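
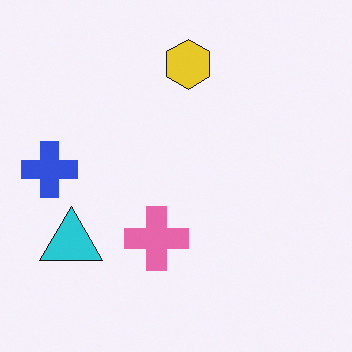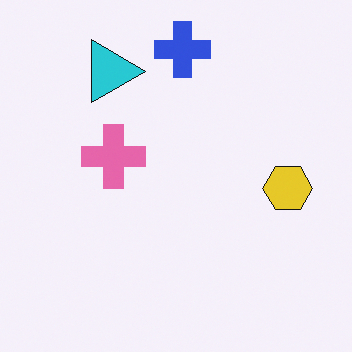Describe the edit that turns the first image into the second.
It was rotated 90° clockwise.

The blue cross sits in the left of the first image and the top of the second — consistent with a whole-image 90° clockwise rotation.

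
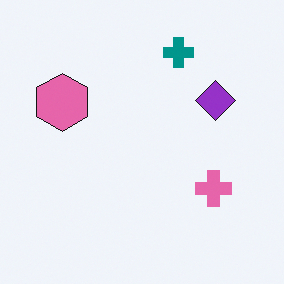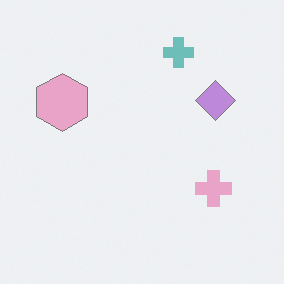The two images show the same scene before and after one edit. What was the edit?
This is the original image given much lower contrast.

Tones are pushed toward mid-grey across the whole image — a global contrast change.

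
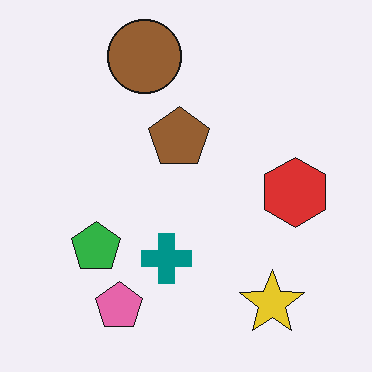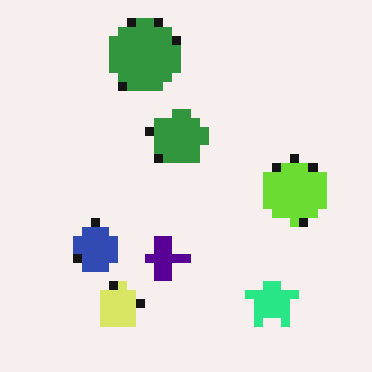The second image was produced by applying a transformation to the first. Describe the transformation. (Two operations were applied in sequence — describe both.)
The second image is the first hue-shifted noticeably, then heavily pixelated into large blocks.

Every shape's color has rotated by the same amount around the hue wheel — a uniform hue shift. Shapes are reduced to large square blocks; fine edges and outlines are lost — a downscale-then-upscale (mosaic) effect.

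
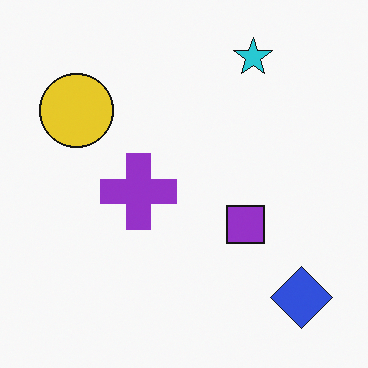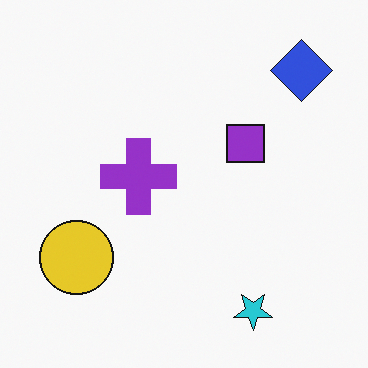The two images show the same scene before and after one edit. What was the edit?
Flipped vertically (top ↔ bottom).

The cyan star is in the top-right of the first image and the bottom-right of the second — shapes on opposite sides of the horizontal midline have swapped in a mirror flip.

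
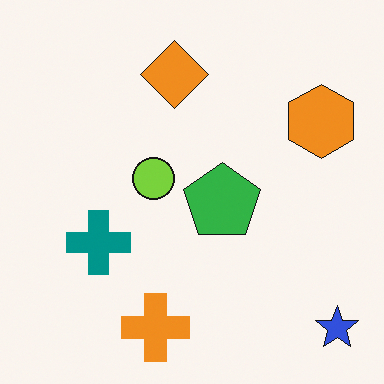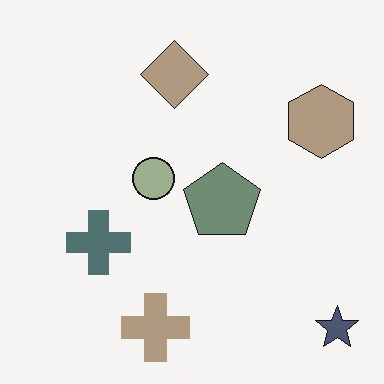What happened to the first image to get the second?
It was heavily desaturated.

All colors are more muted and greyish — a global saturation change.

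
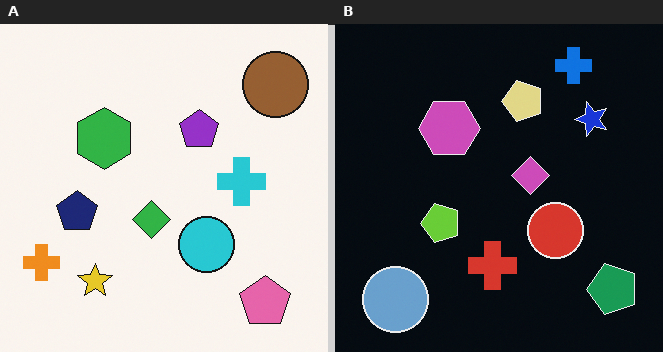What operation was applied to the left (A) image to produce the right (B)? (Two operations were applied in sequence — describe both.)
The right (B) image is the left (A) transposed (reflected across the top-left ↔ bottom-right diagonal), then color-inverted (negative).

Shapes have swapped their row and column positions — what was in the top-right is now in the bottom-left — a diagonal reflection. The light background has become dark and every shape's color is its complement — a photographic negative.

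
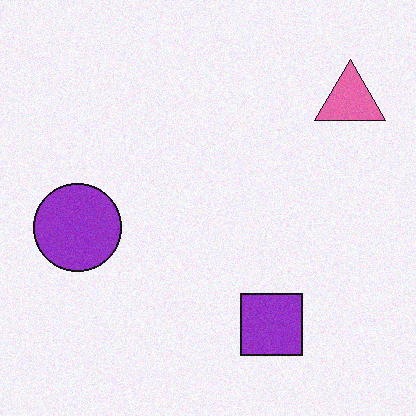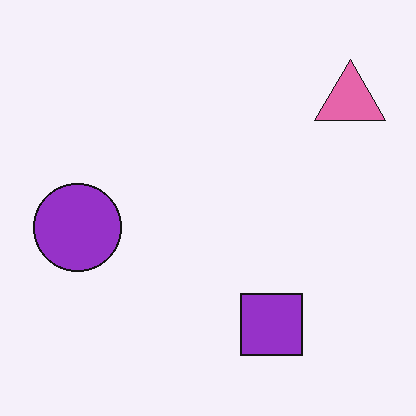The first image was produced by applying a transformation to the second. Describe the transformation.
The first image is the second degraded with subtle gaussian noise.

Random speckle covers the whole image, including the flat background.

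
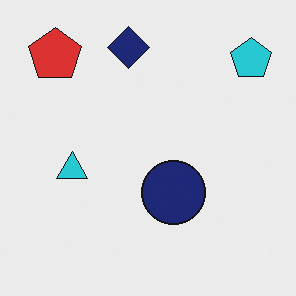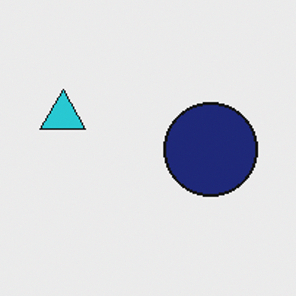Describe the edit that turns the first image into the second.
This is the original image cropped slightly and scaled back up.

The visible shapes are larger and the field of view is narrower; shapes near the original edges may be partly or wholly outside the frame — a crop-and-rescale.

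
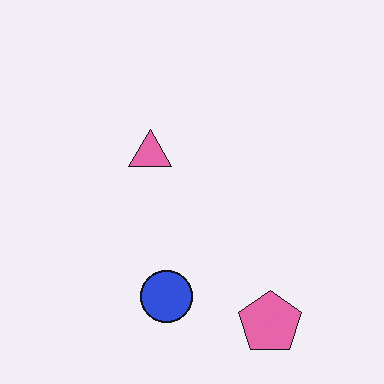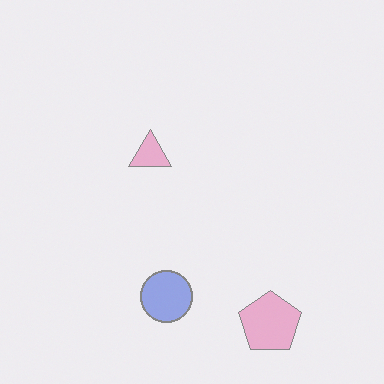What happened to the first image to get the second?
It was washed out (contrast reduced).

Tones are pushed toward mid-grey across the whole image — a global contrast change.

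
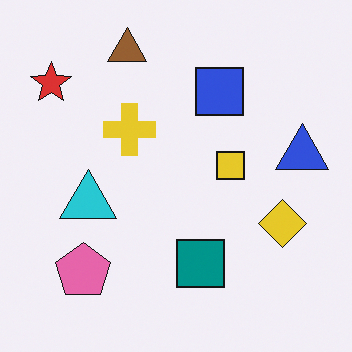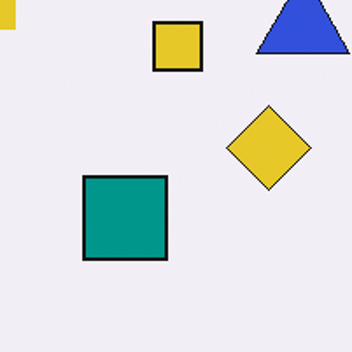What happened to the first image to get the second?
This is the original image cropped tightly and scaled back up.

The visible shapes are larger and the field of view is narrower; shapes near the original edges may be partly or wholly outside the frame — a crop-and-rescale.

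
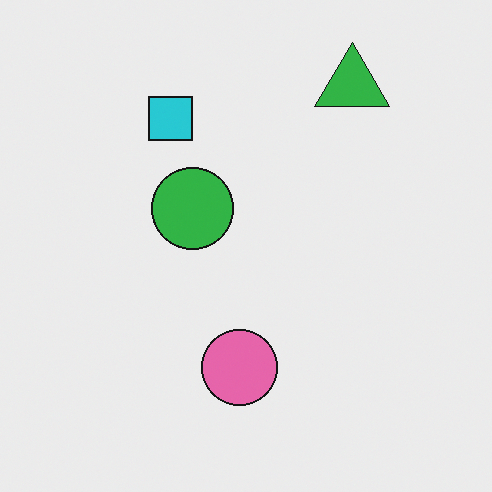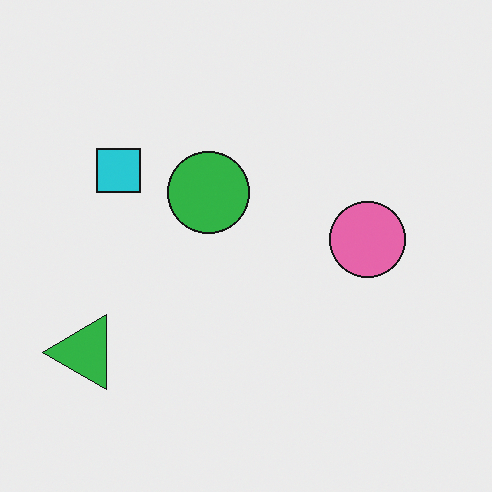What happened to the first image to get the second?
The second image is the first transposed (reflected across the top-left ↔ bottom-right diagonal).

Shapes have swapped their row and column positions — what was in the top-right is now in the bottom-left — a diagonal reflection.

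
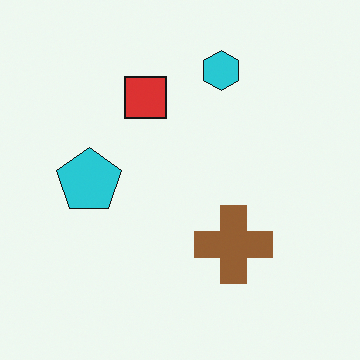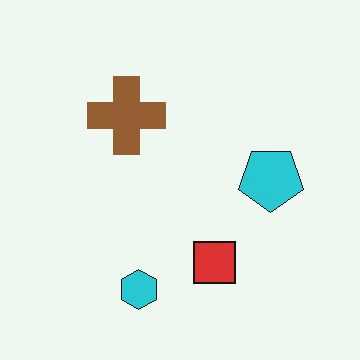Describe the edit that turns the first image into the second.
This is the original image rotated 180°.

The cyan hexagon sits in the top of the first image and the bottom of the second — consistent with a whole-image 180° rotation.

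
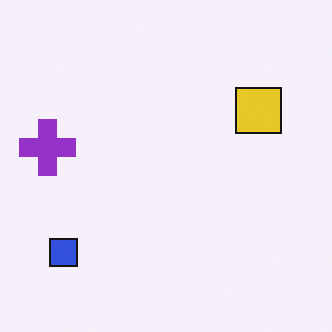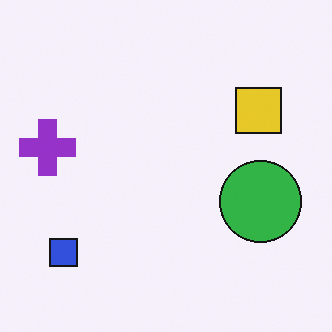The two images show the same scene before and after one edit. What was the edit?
The second image is the first overlaid with an additional green circle.

A green circle appears in the second image that is absent from the first.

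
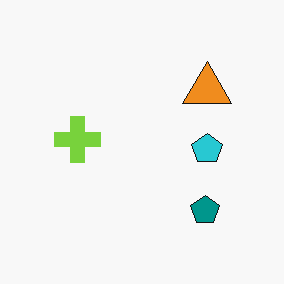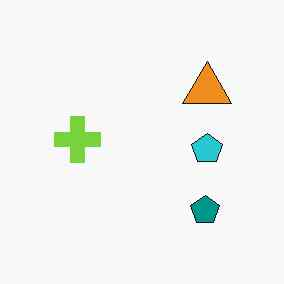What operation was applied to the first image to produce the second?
It was JPEG-compressed with visible artifacts.

Blocky 8×8 compression artifacts appear around shape edges and the flat background shows ringing — characteristic JPEG degradation.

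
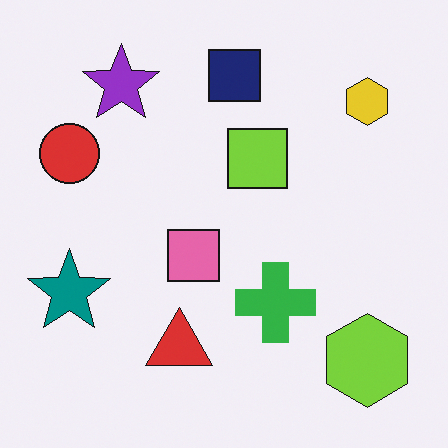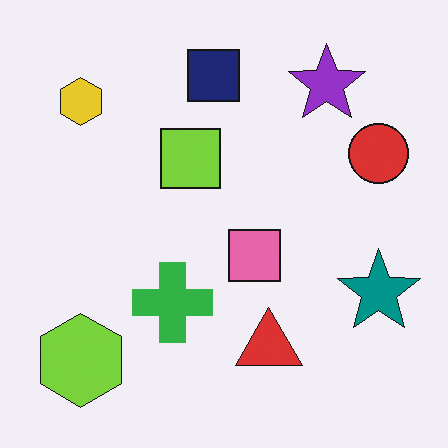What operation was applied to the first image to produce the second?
This is the original image flipped horizontally (left ↔ right).

The teal star is in the left of the first image and the right of the second — shapes on opposite sides of the vertical midline have swapped in a mirror flip.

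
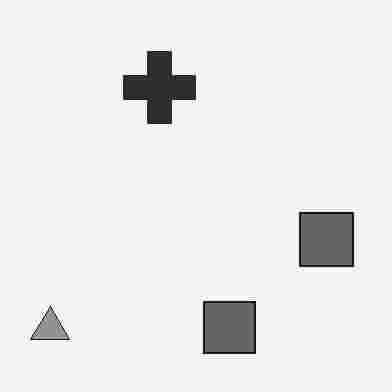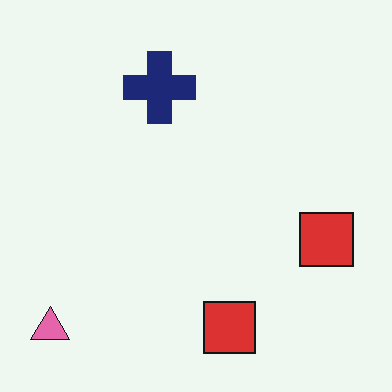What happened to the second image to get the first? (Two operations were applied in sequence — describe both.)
Converted to grayscale, then heavily JPEG-compressed with obvious blocking artifacts.

All color is removed — every shape is now a shade of grey. Blocky 8×8 compression artifacts appear around shape edges and the flat background shows ringing — characteristic JPEG degradation.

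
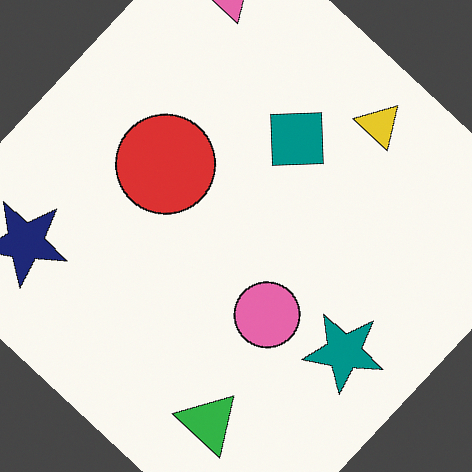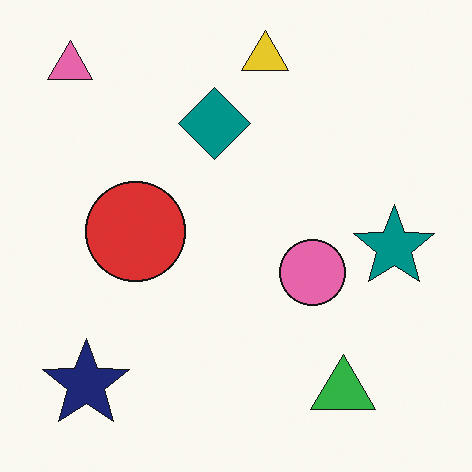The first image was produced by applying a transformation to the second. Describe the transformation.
This is the original image rotated clockwise by a large amount — several tens of degrees.

Every shape is tilted by the same angle and the image corners show triangular fill wedges — a whole-image rotation by a non-right angle.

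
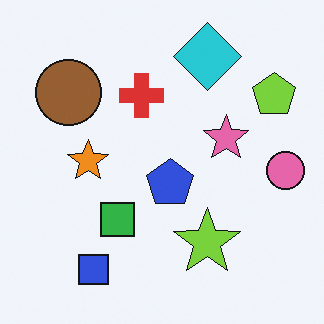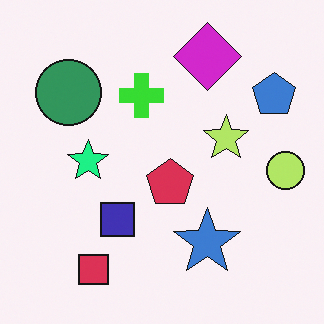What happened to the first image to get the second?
This is the original image hue-shifted noticeably.

Every shape's color has rotated by the same amount around the hue wheel — a uniform hue shift.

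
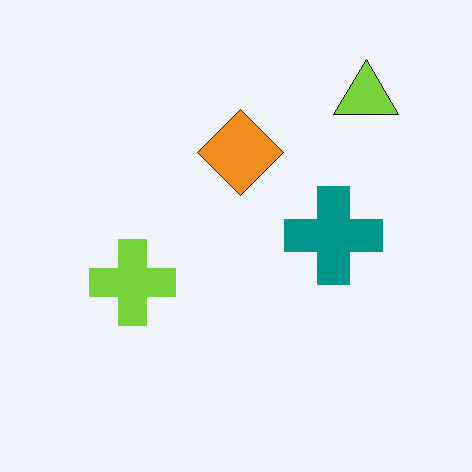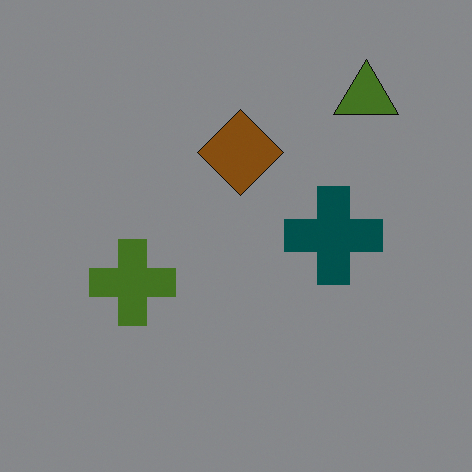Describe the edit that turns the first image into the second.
This is the original image substantially darkened.

Every pixel — background and shapes alike — is uniformly darkened.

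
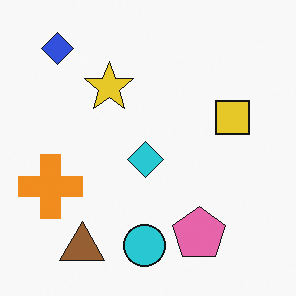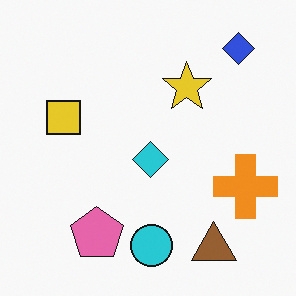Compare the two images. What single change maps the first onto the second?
This is the original image flipped horizontally (left ↔ right).

The orange cross is in the left of the first image and the right of the second — shapes on opposite sides of the vertical midline have swapped in a mirror flip.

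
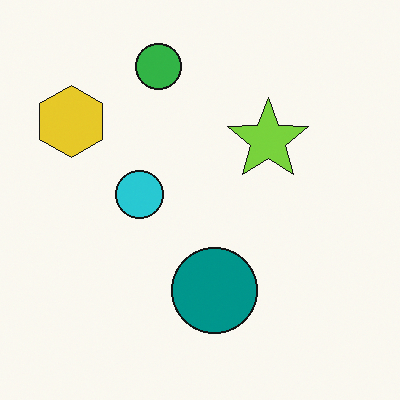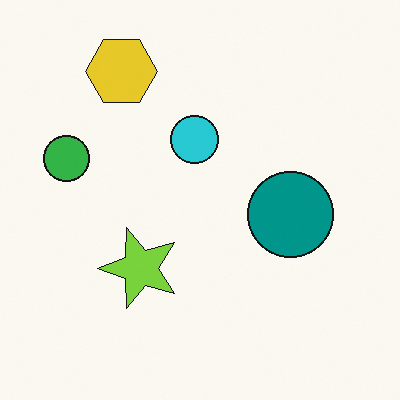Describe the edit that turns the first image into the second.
The image was transposed (reflected across the top-left ↔ bottom-right diagonal).

Shapes have swapped their row and column positions — what was in the top-right is now in the bottom-left — a diagonal reflection.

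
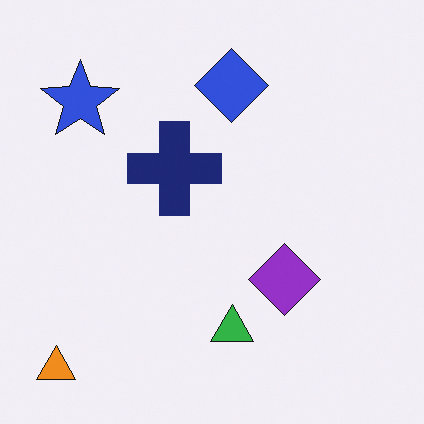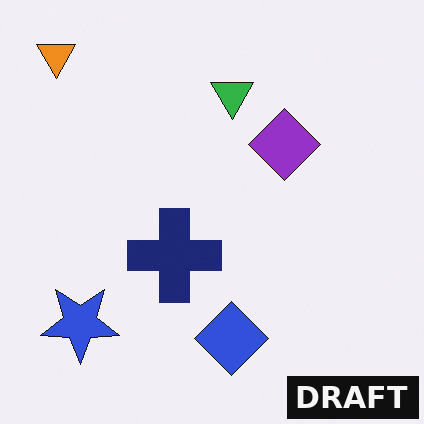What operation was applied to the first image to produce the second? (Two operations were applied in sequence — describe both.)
The image was flipped vertically (top ↔ bottom), then watermarked with the text "DRAFT" in the lower-right corner.

The orange triangle is in the bottom-left of the first image and the top-left of the second — shapes on opposite sides of the horizontal midline have swapped in a mirror flip. A dark label reading "DRAFT" appears in the lower-right corner.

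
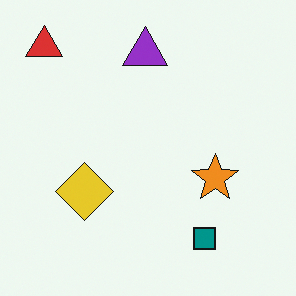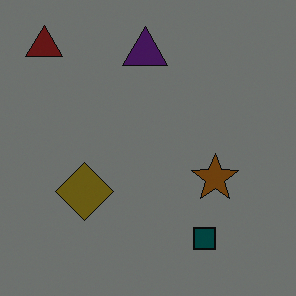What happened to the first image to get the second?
This is the original image substantially darkened.

Every pixel — background and shapes alike — is uniformly darkened.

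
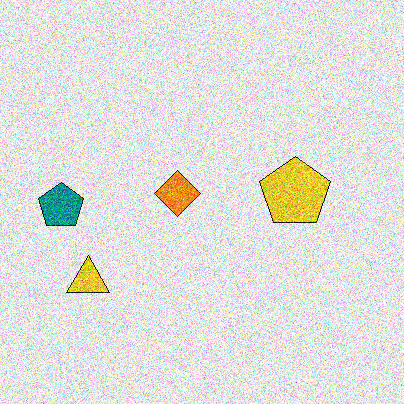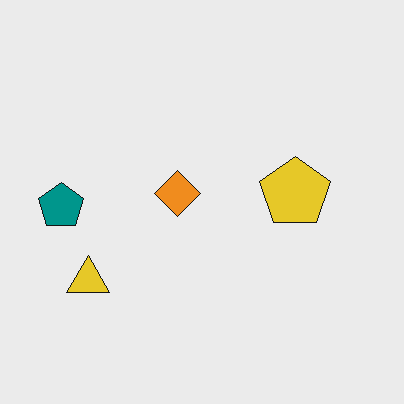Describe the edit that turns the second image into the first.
The image was degraded with strong gaussian noise.

Random speckle covers the whole image, including the flat background.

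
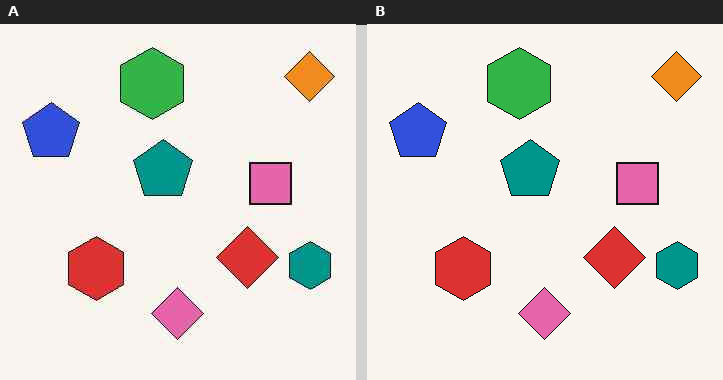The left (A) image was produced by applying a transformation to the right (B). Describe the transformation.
Given moderate JPEG compression.

Blocky 8×8 compression artifacts appear around shape edges and the flat background shows ringing — characteristic JPEG degradation.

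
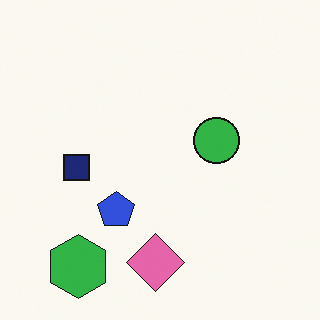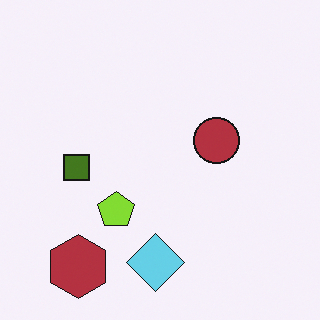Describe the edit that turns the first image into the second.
The image was hue-shifted by a large amount.

Every shape's color has rotated by the same amount around the hue wheel — a uniform hue shift.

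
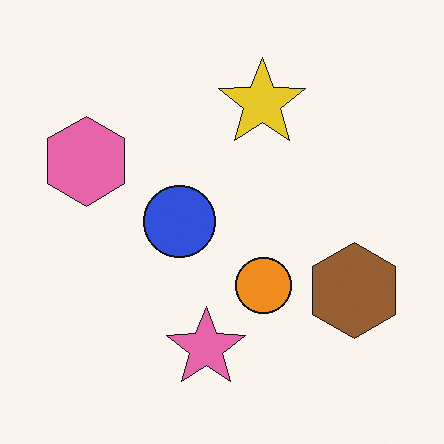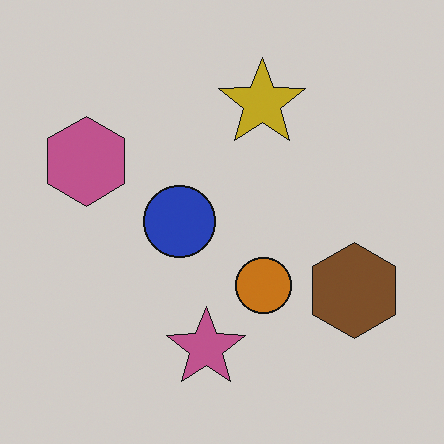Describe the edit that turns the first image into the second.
The second image is the first slightly darkened.

Every pixel — background and shapes alike — is uniformly darkened.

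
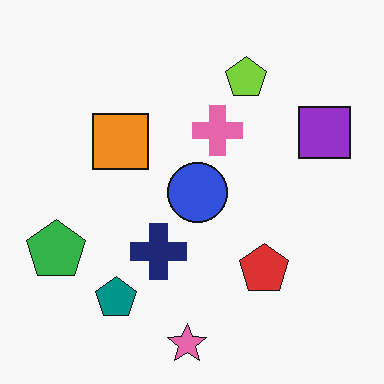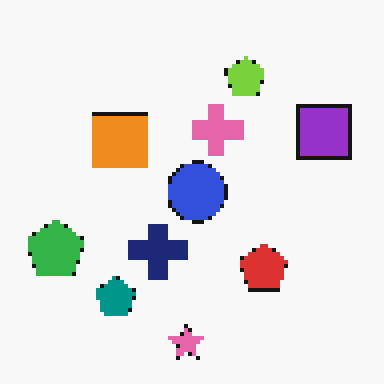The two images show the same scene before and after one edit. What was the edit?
The second image is the first mildly pixelated.

Shapes are reduced to large square blocks; fine edges and outlines are lost — a downscale-then-upscale (mosaic) effect.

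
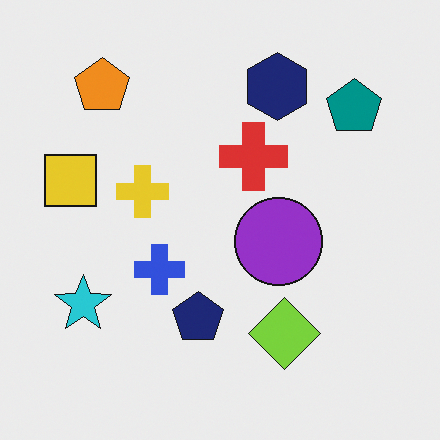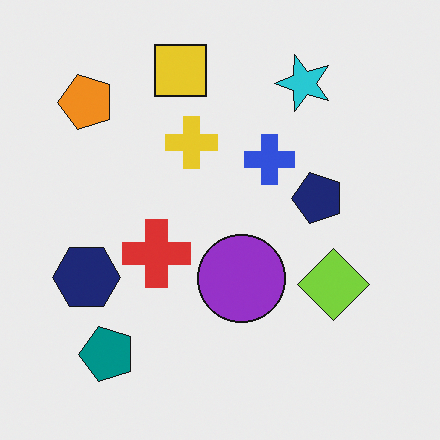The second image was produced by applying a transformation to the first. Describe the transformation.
Transposed (reflected across the top-left ↔ bottom-right diagonal).

Shapes have swapped their row and column positions — what was in the top-right is now in the bottom-left — a diagonal reflection.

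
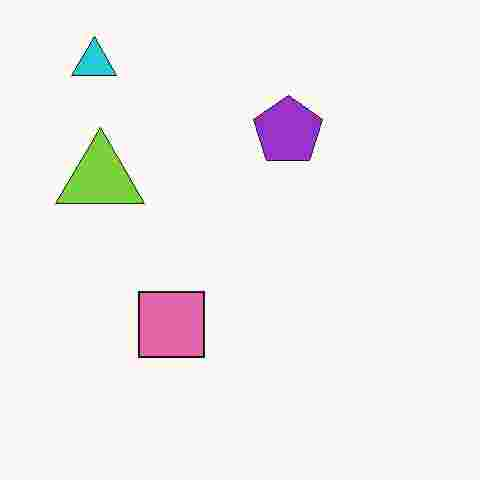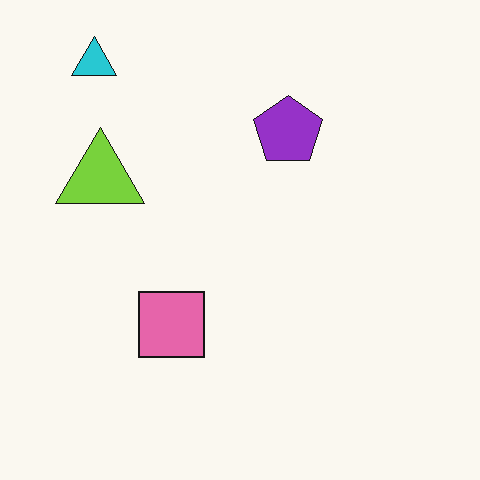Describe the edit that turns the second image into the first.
The transformation is: degraded with heavy JPEG compression.

Blocky 8×8 compression artifacts appear around shape edges and the flat background shows ringing — characteristic JPEG degradation.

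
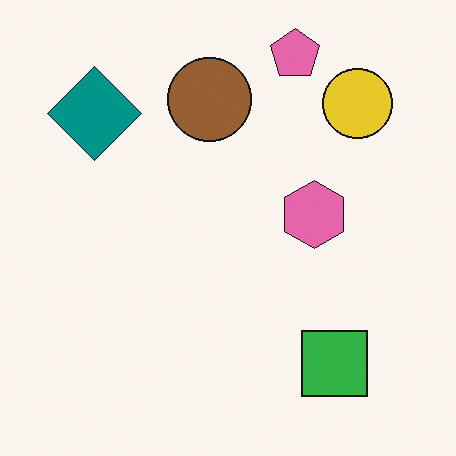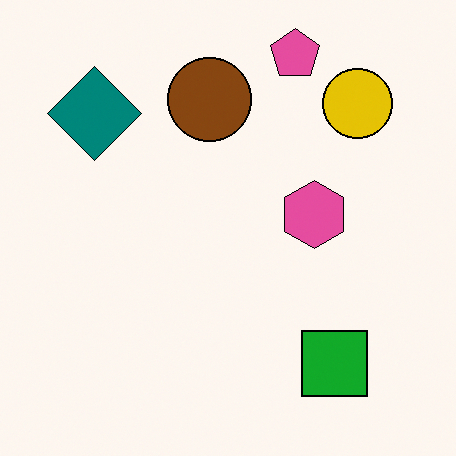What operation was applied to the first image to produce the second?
This is the original image given slightly increased contrast.

Tones are pushed away from mid-grey across the whole image — a global contrast change.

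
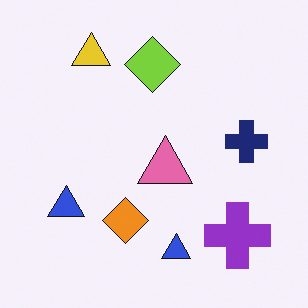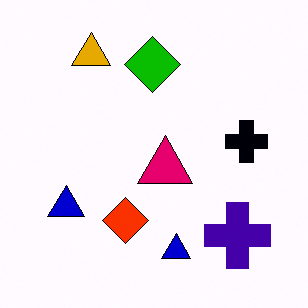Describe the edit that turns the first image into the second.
The second image is the first given much higher contrast.

Tones are pushed away from mid-grey across the whole image — a global contrast change.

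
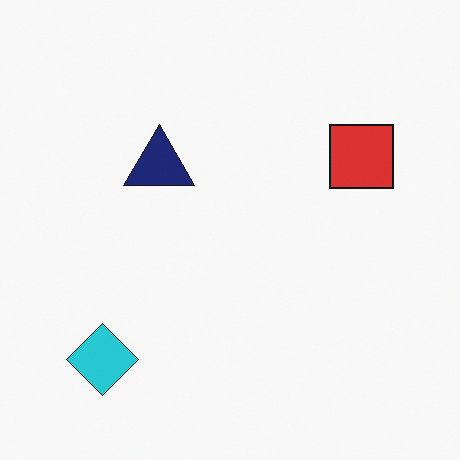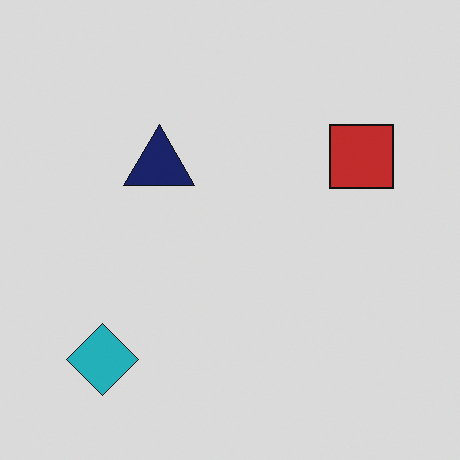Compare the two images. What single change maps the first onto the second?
The second image is the first slightly darkened.

Every pixel — background and shapes alike — is uniformly darkened.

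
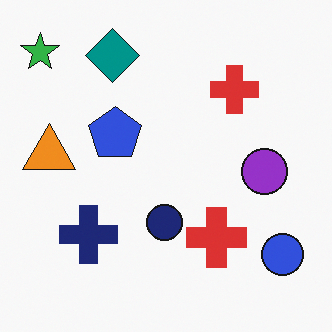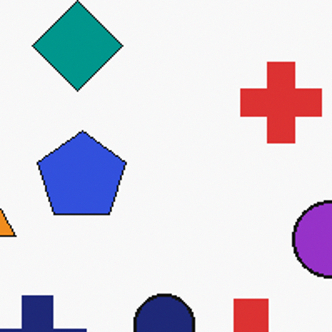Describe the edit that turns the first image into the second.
Cropped to a noticeably smaller region and rescaled.

The visible shapes are larger and the field of view is narrower; shapes near the original edges may be partly or wholly outside the frame — a crop-and-rescale.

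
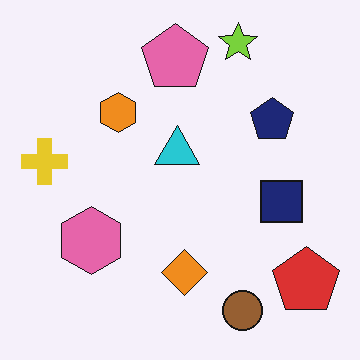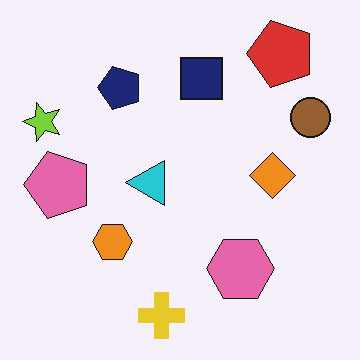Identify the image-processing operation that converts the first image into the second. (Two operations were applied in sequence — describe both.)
This is the original image rotated 90° counter-clockwise, then JPEG-compressed with visible artifacts.

The red pentagon sits in the bottom-right of the first image and the top-right of the second — consistent with a whole-image 90° counter-clockwise rotation. Blocky 8×8 compression artifacts appear around shape edges and the flat background shows ringing — characteristic JPEG degradation.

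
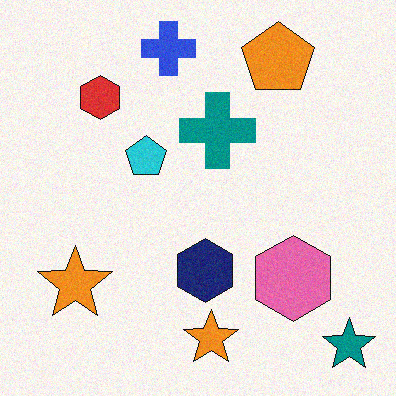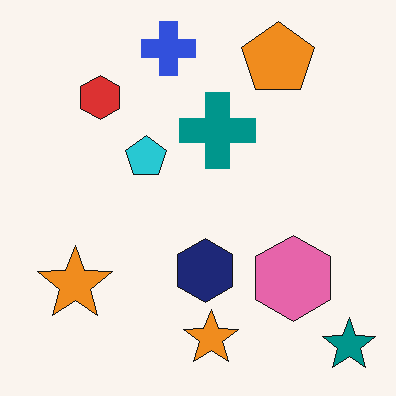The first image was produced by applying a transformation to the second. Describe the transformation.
Degraded with light additive noise.

Random speckle covers the whole image, including the flat background.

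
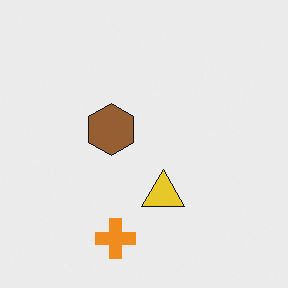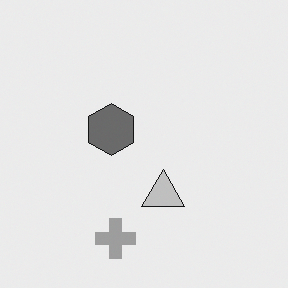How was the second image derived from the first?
The image was converted to grayscale.

All color is removed — every shape is now a shade of grey.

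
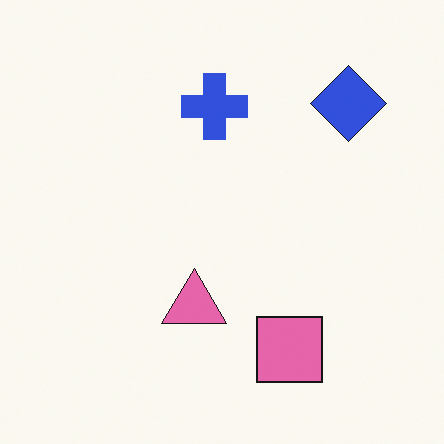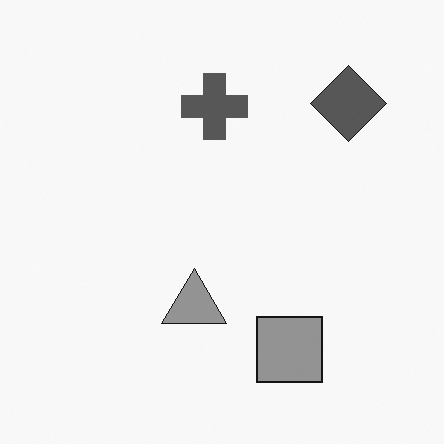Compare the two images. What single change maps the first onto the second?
The transformation is: converted to grayscale.

All color is removed — every shape is now a shade of grey.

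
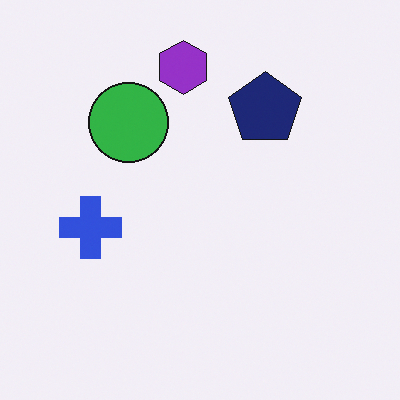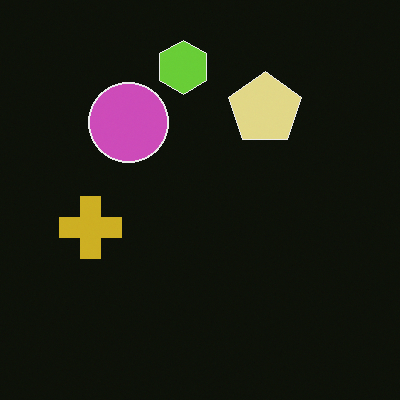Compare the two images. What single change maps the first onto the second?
It was color-inverted (negative).

The light background has become dark and every shape's color is its complement — a photographic negative.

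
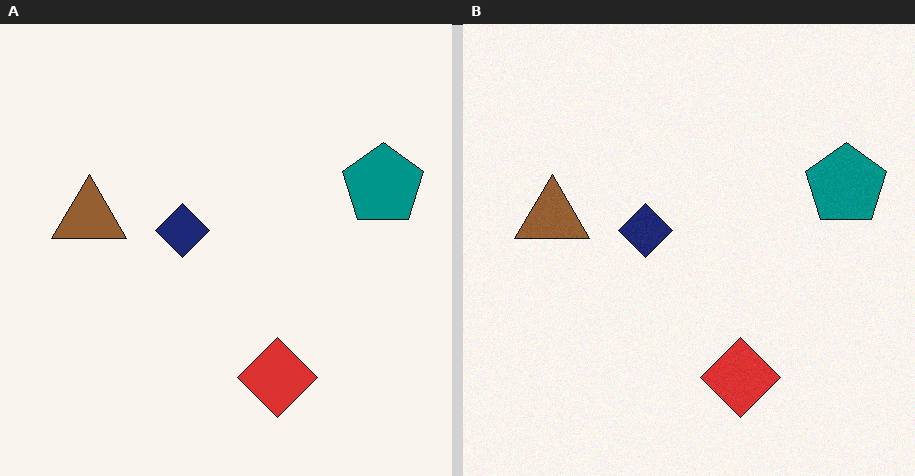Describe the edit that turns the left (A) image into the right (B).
The image was degraded with subtle gaussian noise.

Random speckle covers the whole image, including the flat background.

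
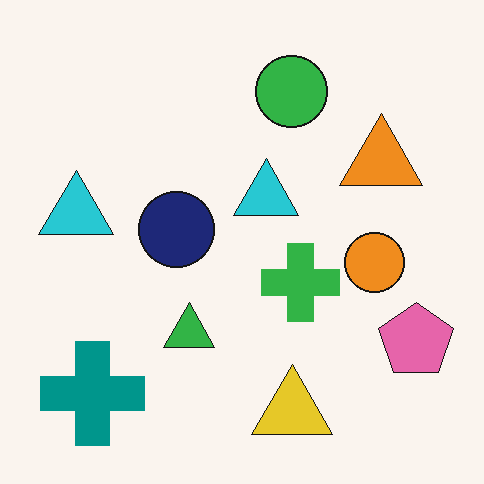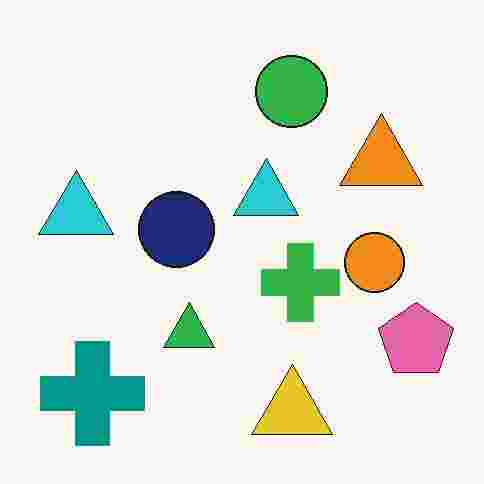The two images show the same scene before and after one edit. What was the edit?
This is the original image degraded with heavy JPEG compression.

Blocky 8×8 compression artifacts appear around shape edges and the flat background shows ringing — characteristic JPEG degradation.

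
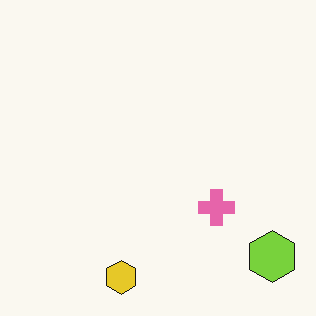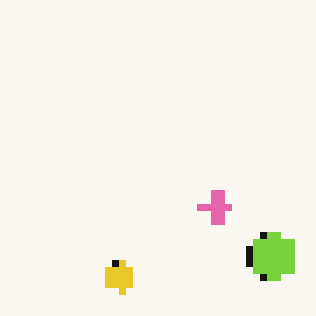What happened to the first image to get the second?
The second image is the first pixelated into visible square blocks.

Shapes are reduced to large square blocks; fine edges and outlines are lost — a downscale-then-upscale (mosaic) effect.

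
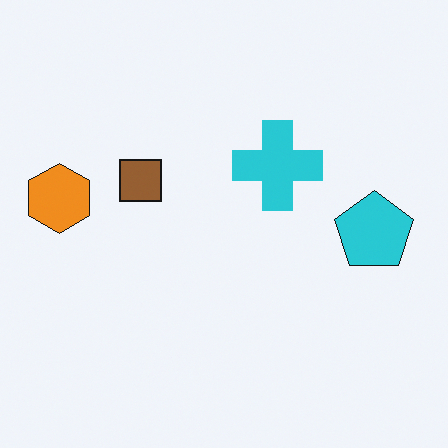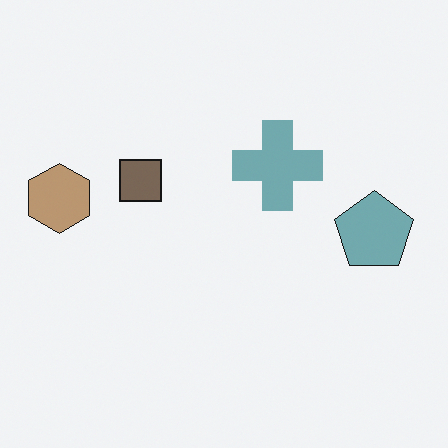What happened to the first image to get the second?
It was made much more muted (saturation change).

All colors are more muted and greyish — a global saturation change.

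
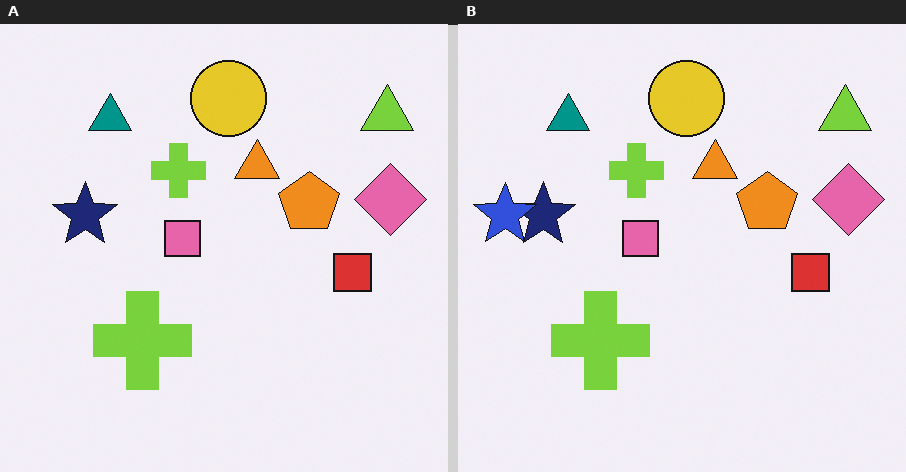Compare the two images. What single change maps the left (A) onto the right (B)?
It was overlaid with an additional blue star.

A blue star appears in the right (B) image that is absent from the left (A).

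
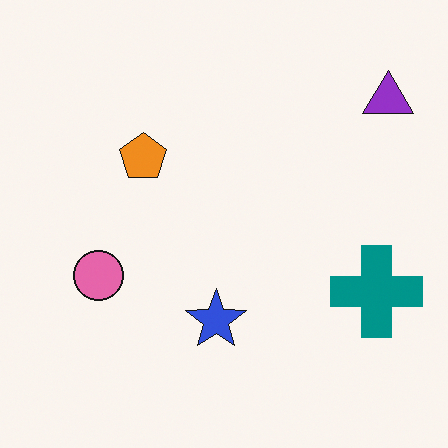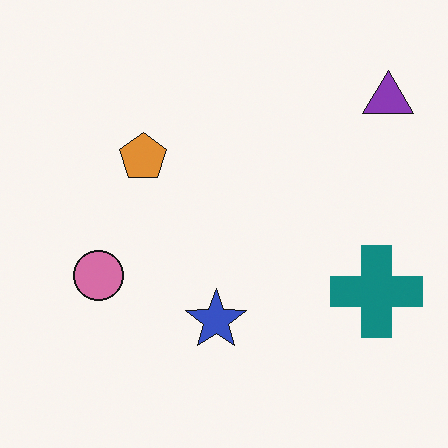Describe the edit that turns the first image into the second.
It was slightly desaturated.

All colors are more muted and greyish — a global saturation change.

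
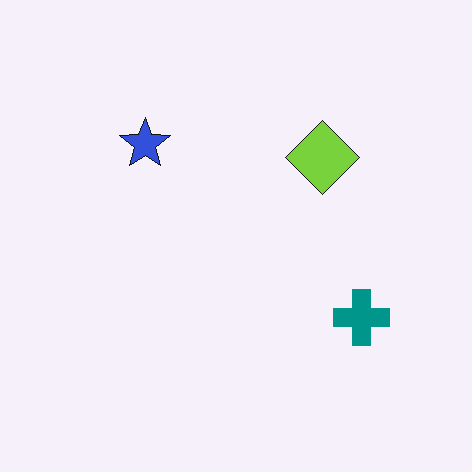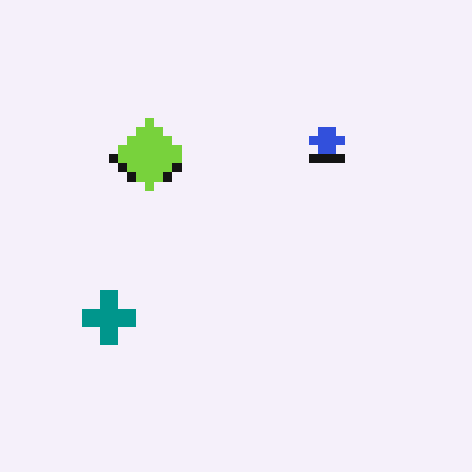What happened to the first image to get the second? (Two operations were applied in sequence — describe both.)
The image was flipped horizontally (left ↔ right), then coarsely pixelated.

The teal cross is in the bottom-right of the first image and the bottom-left of the second — shapes on opposite sides of the vertical midline have swapped in a mirror flip. Shapes are reduced to large square blocks; fine edges and outlines are lost — a downscale-then-upscale (mosaic) effect.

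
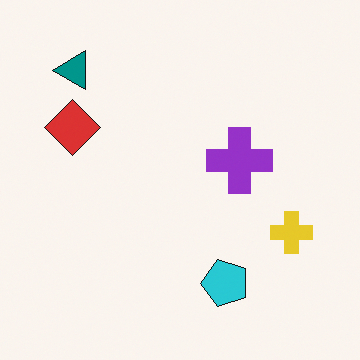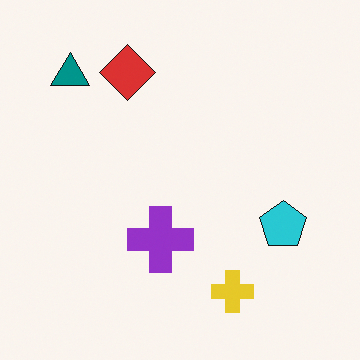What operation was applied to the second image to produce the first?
Transposed (reflected across the top-left ↔ bottom-right diagonal).

Shapes have swapped their row and column positions — what was in the top-right is now in the bottom-left — a diagonal reflection.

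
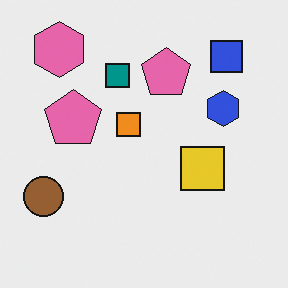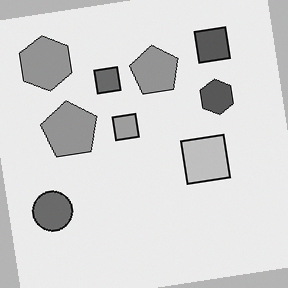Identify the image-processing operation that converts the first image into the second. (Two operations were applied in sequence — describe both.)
This is the original image rotated counter-clockwise by a slight angle, then converted to grayscale.

Every shape is tilted by the same angle and the image corners show triangular fill wedges — a whole-image rotation by a non-right angle. All color is removed — every shape is now a shade of grey.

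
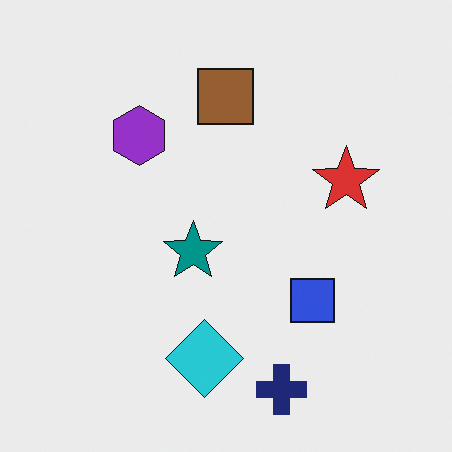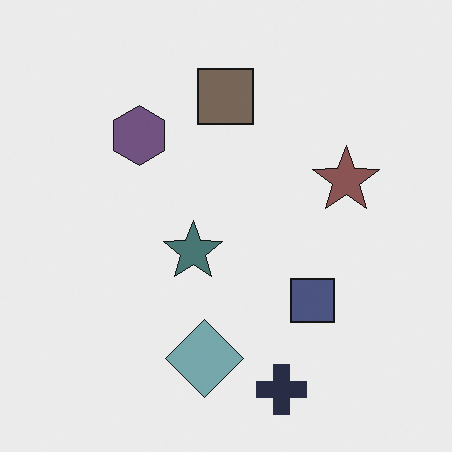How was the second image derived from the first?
The second image is the first heavily desaturated.

All colors are more muted and greyish — a global saturation change.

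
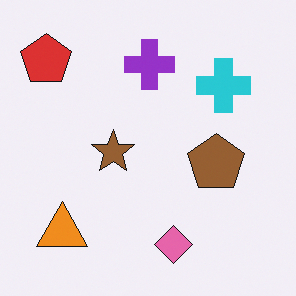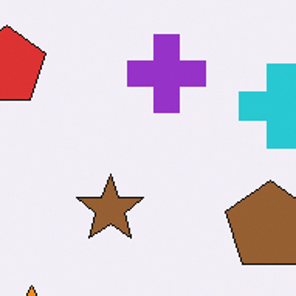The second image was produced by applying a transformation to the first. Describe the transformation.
The second image is the first cropped slightly and scaled back up.

The visible shapes are larger and the field of view is narrower; shapes near the original edges may be partly or wholly outside the frame — a crop-and-rescale.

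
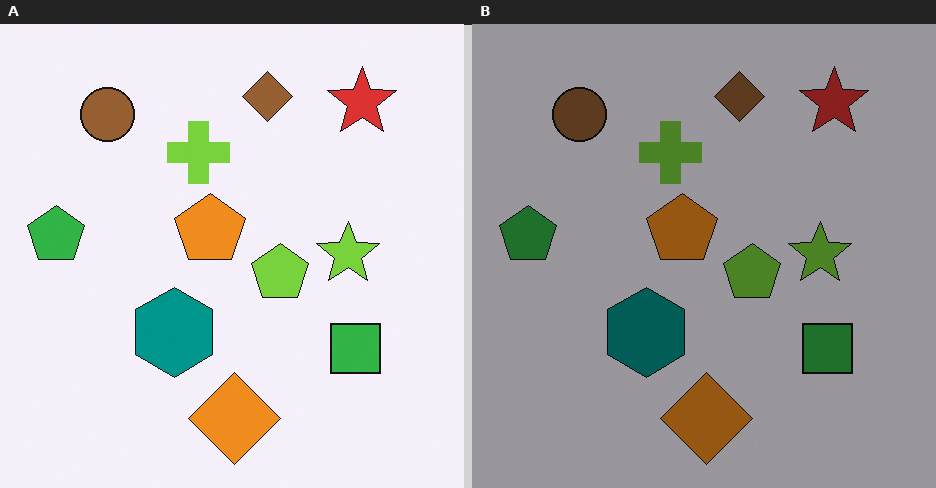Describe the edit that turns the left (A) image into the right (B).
The image was darkened a lot.

Every pixel — background and shapes alike — is uniformly darkened.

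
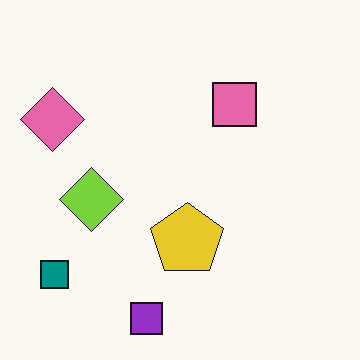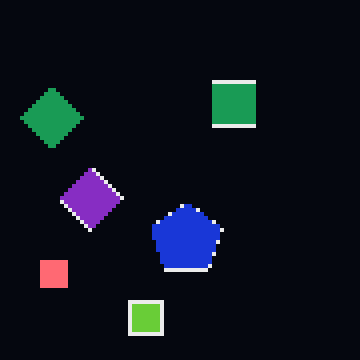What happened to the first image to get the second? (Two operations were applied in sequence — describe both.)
This is the original image color-inverted (negative), then mildly pixelated.

The light background has become dark and every shape's color is its complement — a photographic negative. Shapes are reduced to large square blocks; fine edges and outlines are lost — a downscale-then-upscale (mosaic) effect.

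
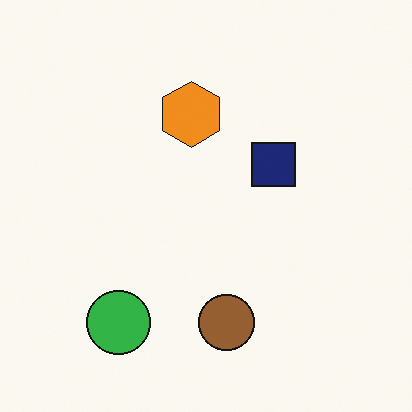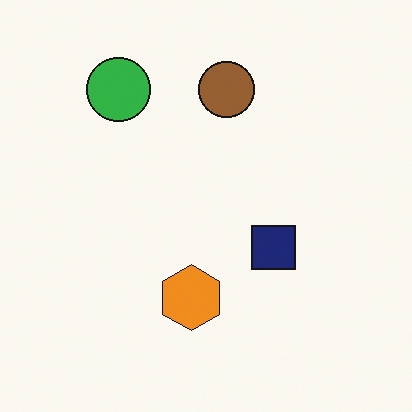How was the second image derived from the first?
The image was flipped vertically (top ↔ bottom).

The brown circle is in the bottom of the first image and the top of the second — shapes on opposite sides of the horizontal midline have swapped in a mirror flip.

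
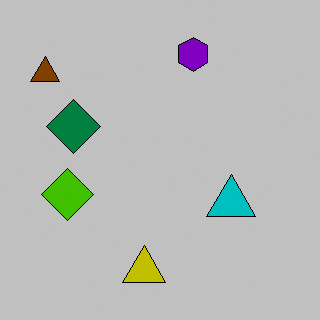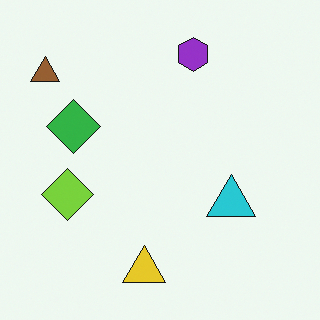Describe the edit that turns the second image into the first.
This is the original image heavily posterized to just a handful of flat colors.

Each flat color has snapped to a coarser quantized level — most visibly, the near-white background has dropped to a flat grey.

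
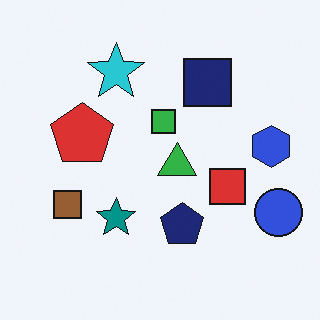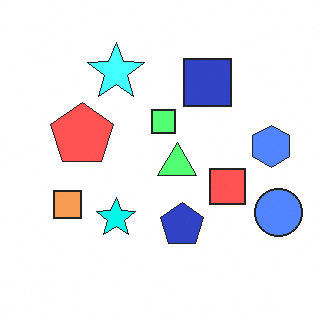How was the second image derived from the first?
Substantially brightened.

Every pixel — background and shapes alike — is uniformly brightened.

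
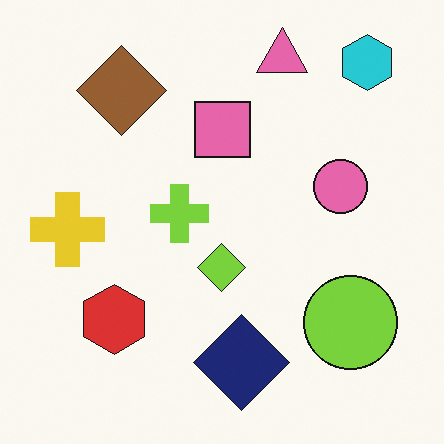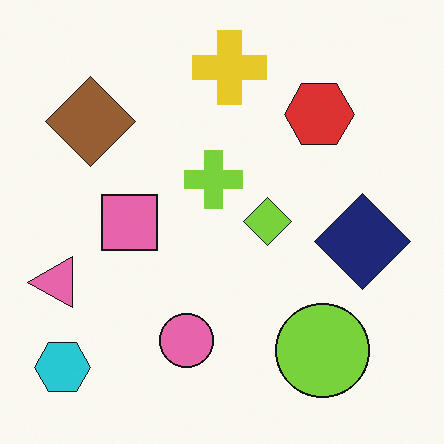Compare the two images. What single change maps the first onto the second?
It was transposed (reflected across the top-left ↔ bottom-right diagonal).

Shapes have swapped their row and column positions — what was in the top-right is now in the bottom-left — a diagonal reflection.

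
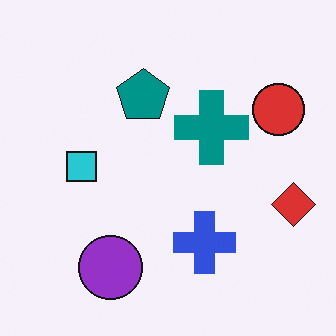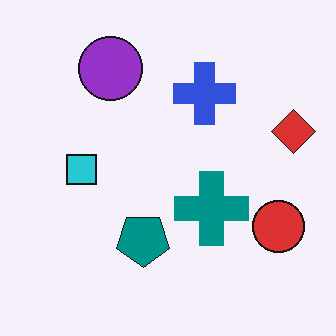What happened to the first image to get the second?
Flipped vertically (top ↔ bottom).

The purple circle is in the bottom-left of the first image and the top-left of the second — shapes on opposite sides of the horizontal midline have swapped in a mirror flip.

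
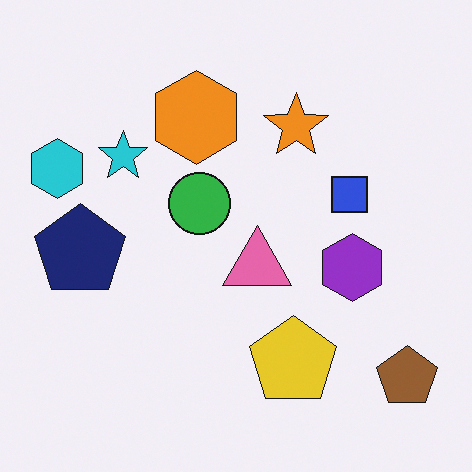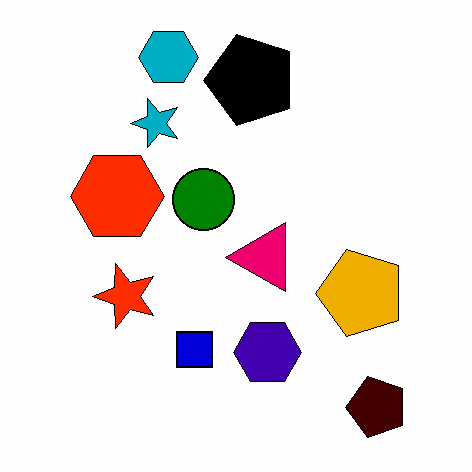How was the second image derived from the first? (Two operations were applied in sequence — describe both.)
It was transposed (reflected across the top-left ↔ bottom-right diagonal), then given much higher contrast.

Shapes have swapped their row and column positions — what was in the top-right is now in the bottom-left — a diagonal reflection. Tones are pushed away from mid-grey across the whole image — a global contrast change.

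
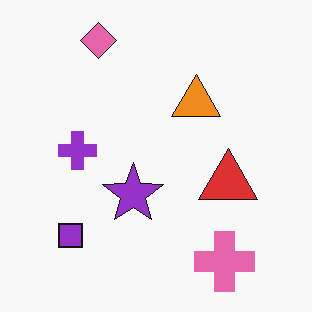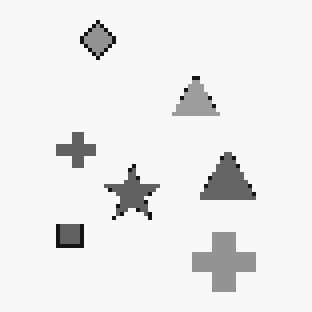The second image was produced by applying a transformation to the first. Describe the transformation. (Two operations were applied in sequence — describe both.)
This is the original image lightly pixelated (a mild mosaic effect), then converted to grayscale.

Shapes are reduced to large square blocks; fine edges and outlines are lost — a downscale-then-upscale (mosaic) effect. All color is removed — every shape is now a shade of grey.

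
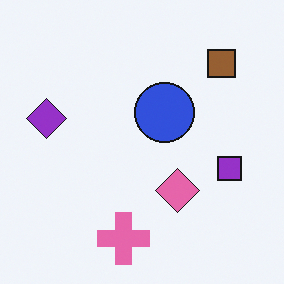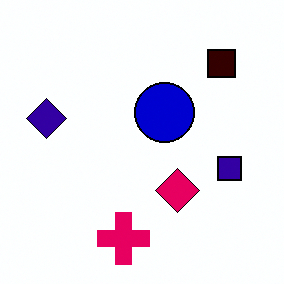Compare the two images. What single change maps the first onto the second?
The image was given much higher contrast.

Tones are pushed away from mid-grey across the whole image — a global contrast change.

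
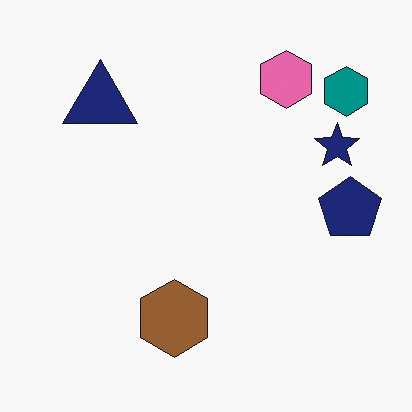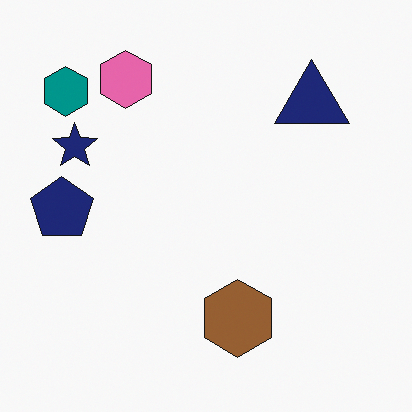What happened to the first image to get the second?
Flipped horizontally (left ↔ right).

The navy pentagon is in the right of the first image and the left of the second — shapes on opposite sides of the vertical midline have swapped in a mirror flip.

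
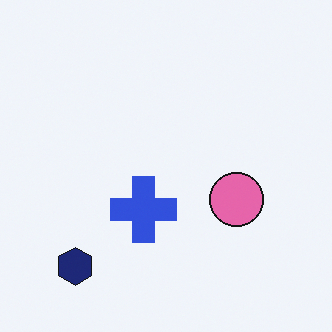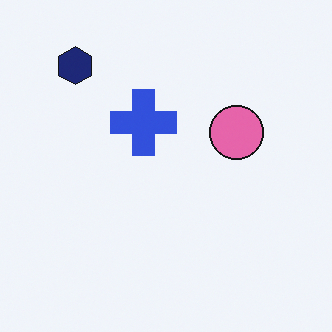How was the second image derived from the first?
The image was flipped vertically (top ↔ bottom).

The navy hexagon is in the bottom-left of the first image and the top-left of the second — shapes on opposite sides of the horizontal midline have swapped in a mirror flip.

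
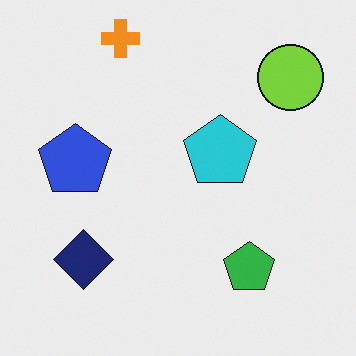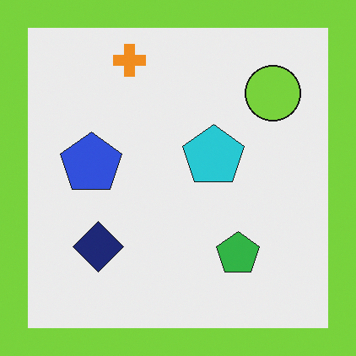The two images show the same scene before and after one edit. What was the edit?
Framed with a lime border.

A solid lime frame runs around the edge of the second image, with the content slightly shrunk inside it.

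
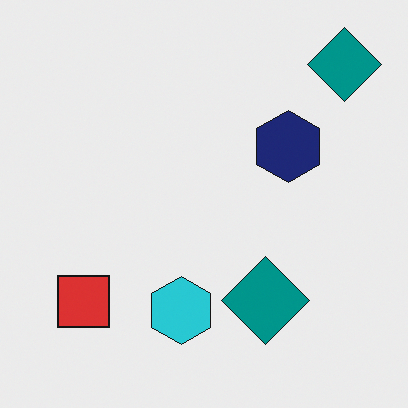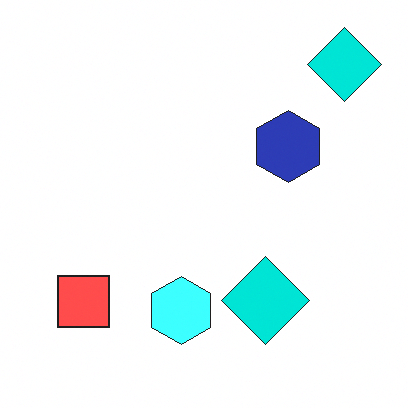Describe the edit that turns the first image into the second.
The transformation is: noticeably brightened.

Every pixel — background and shapes alike — is uniformly brightened.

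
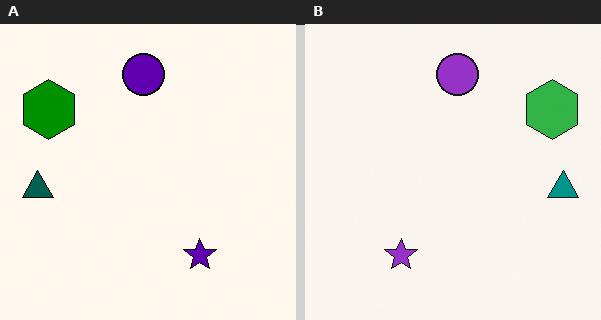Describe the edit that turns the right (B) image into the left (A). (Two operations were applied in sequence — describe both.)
This is the original image flipped horizontally (left ↔ right), then given much higher contrast.

The teal triangle is in the right of the right (B) image and the left of the left (A) — shapes on opposite sides of the vertical midline have swapped in a mirror flip. Tones are pushed away from mid-grey across the whole image — a global contrast change.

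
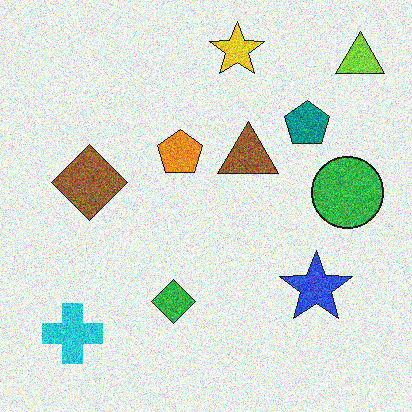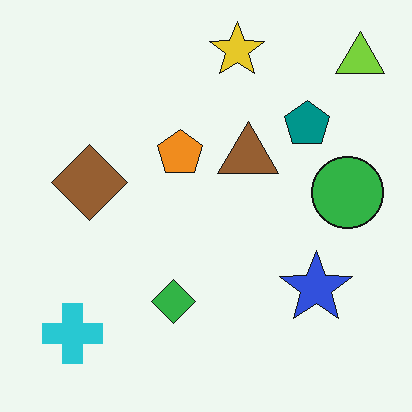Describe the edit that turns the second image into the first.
The first image is the second degraded with strong gaussian noise.

Random speckle covers the whole image, including the flat background.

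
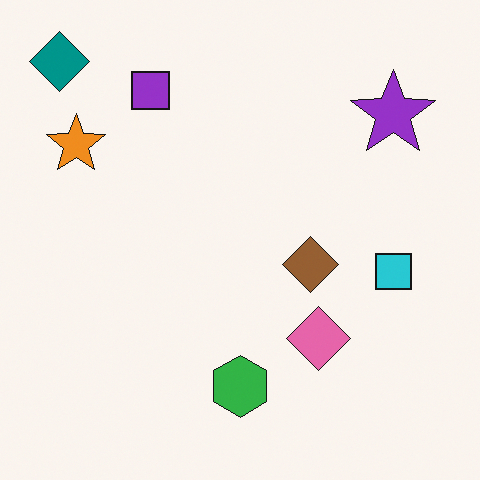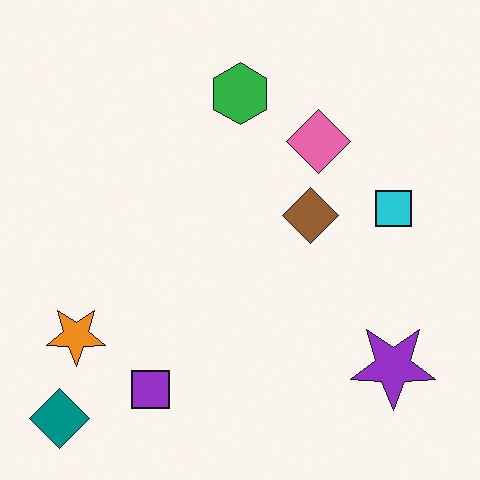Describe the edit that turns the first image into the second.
This is the original image flipped vertically (top ↔ bottom).

The teal diamond is in the top-left of the first image and the bottom-left of the second — shapes on opposite sides of the horizontal midline have swapped in a mirror flip.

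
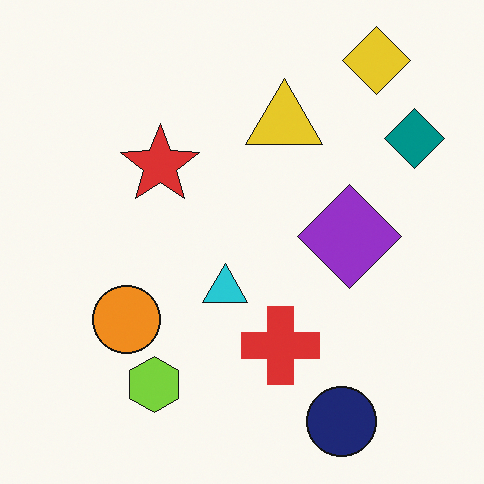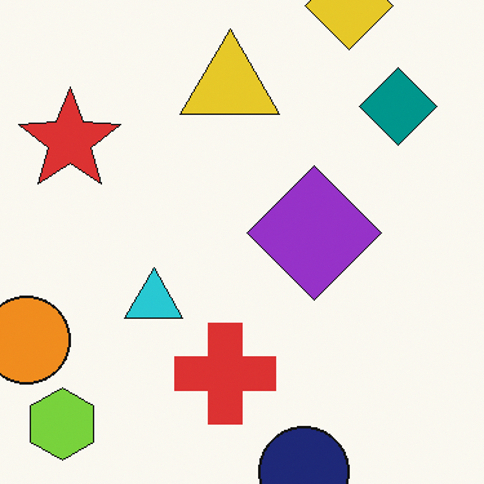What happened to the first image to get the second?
The image was cropped to a modestly smaller region and rescaled.

The visible shapes are larger and the field of view is narrower; shapes near the original edges may be partly or wholly outside the frame — a crop-and-rescale.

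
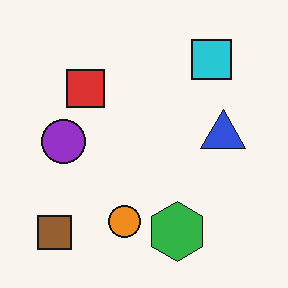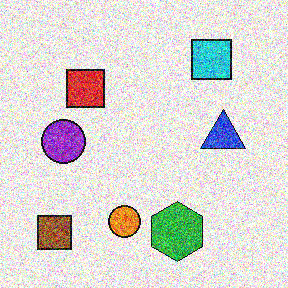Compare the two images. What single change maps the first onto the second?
The image was degraded with strong gaussian noise.

Random speckle covers the whole image, including the flat background.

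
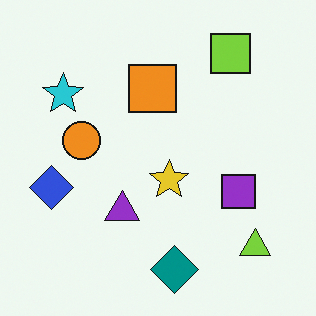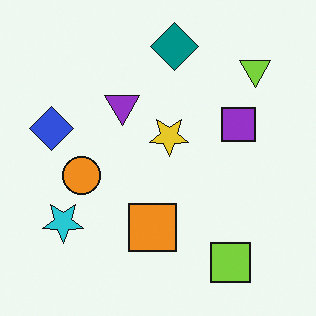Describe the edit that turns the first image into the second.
It was flipped vertically (top ↔ bottom).

The teal diamond is in the bottom of the first image and the top of the second — shapes on opposite sides of the horizontal midline have swapped in a mirror flip.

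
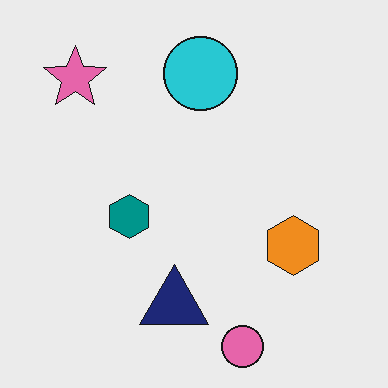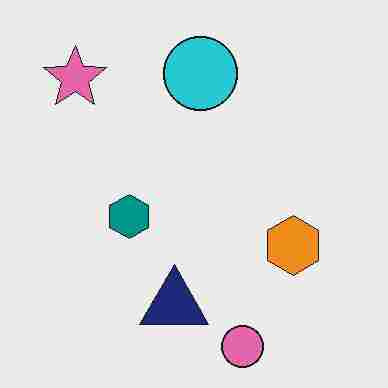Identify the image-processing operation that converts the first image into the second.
The image was degraded with heavy JPEG compression.

Blocky 8×8 compression artifacts appear around shape edges and the flat background shows ringing — characteristic JPEG degradation.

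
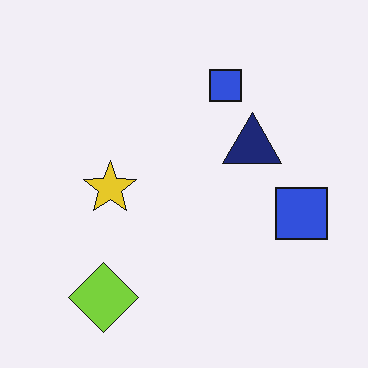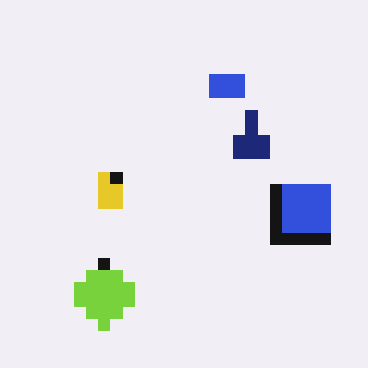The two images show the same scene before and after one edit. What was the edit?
The transformation is: coarsely pixelated.

Shapes are reduced to large square blocks; fine edges and outlines are lost — a downscale-then-upscale (mosaic) effect.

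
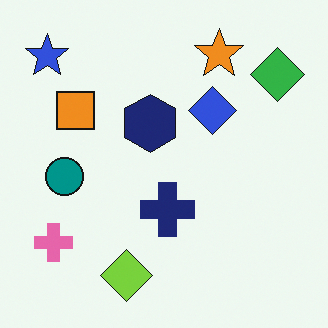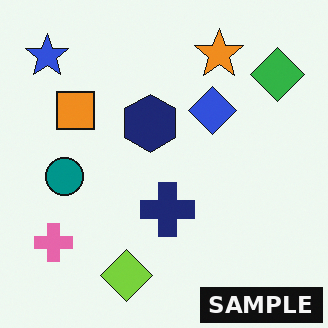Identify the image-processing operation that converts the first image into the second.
The transformation is: watermarked with the text "SAMPLE" in the lower-right corner.

A dark label reading "SAMPLE" appears in the lower-right corner.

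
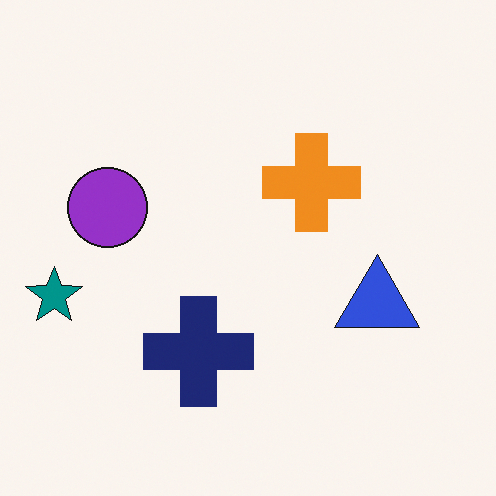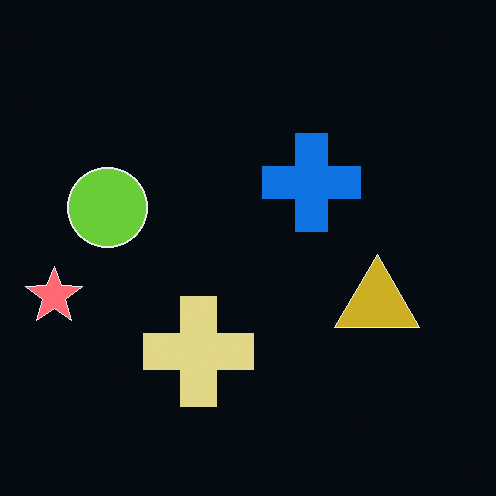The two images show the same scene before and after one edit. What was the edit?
This is the original image color-inverted (negative).

The light background has become dark and every shape's color is its complement — a photographic negative.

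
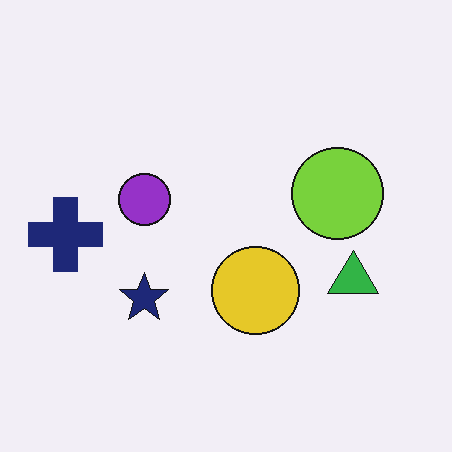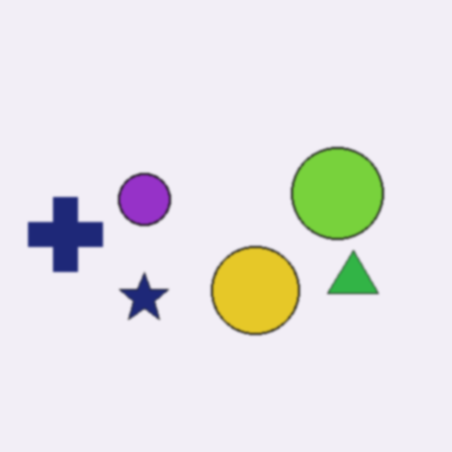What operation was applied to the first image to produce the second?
The image was slightly softened.

Shape edges and outlines are uniformly softened across the whole image.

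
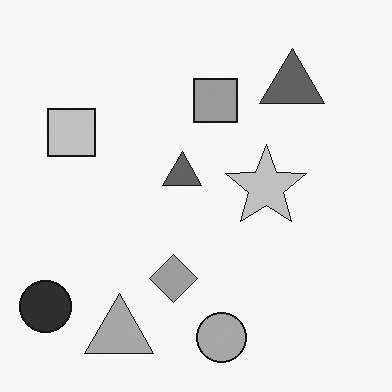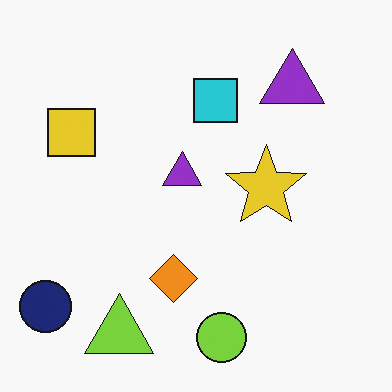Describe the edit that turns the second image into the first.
It was converted to grayscale.

All color is removed — every shape is now a shade of grey.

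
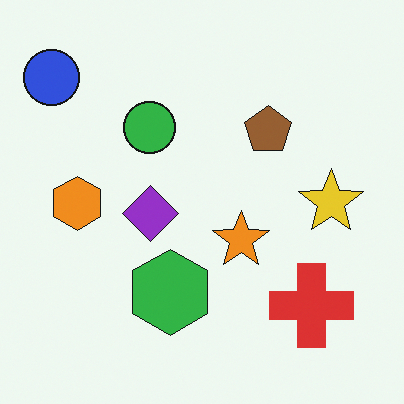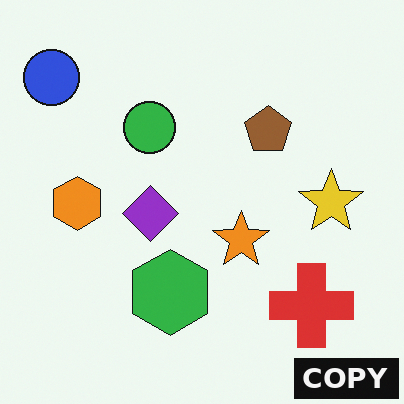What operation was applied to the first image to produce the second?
The image was watermarked with the text "COPY" in the lower-right corner.

A dark label reading "COPY" appears in the lower-right corner.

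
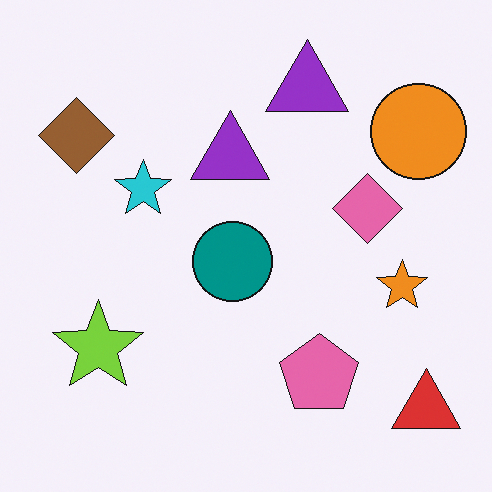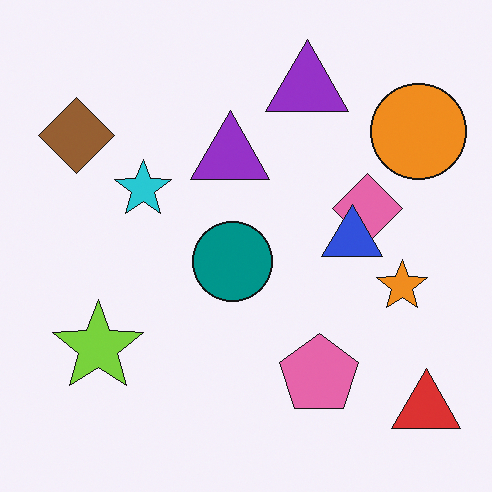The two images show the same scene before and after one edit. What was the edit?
Overlaid with an additional blue triangle.

A blue triangle appears in the second image that is absent from the first.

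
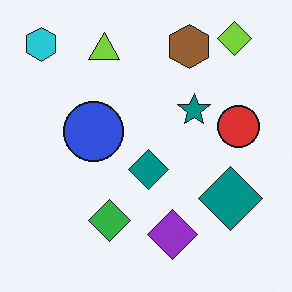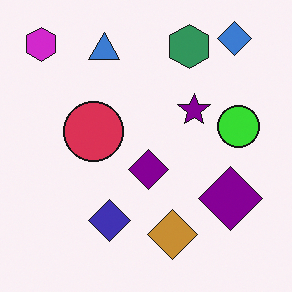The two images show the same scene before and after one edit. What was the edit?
This is the original image hue-shifted by a moderate amount.

Every shape's color has rotated by the same amount around the hue wheel — a uniform hue shift.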